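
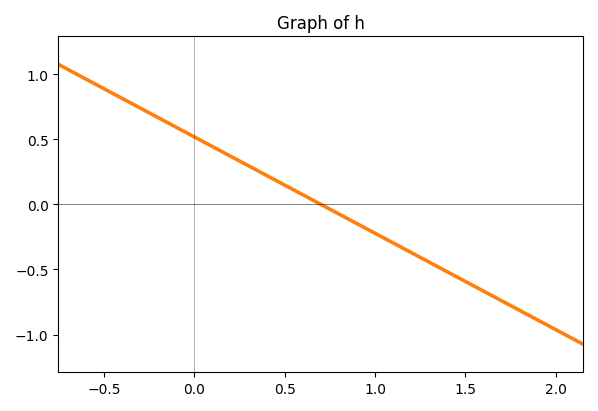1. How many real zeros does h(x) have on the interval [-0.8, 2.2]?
1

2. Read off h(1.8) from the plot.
-0.814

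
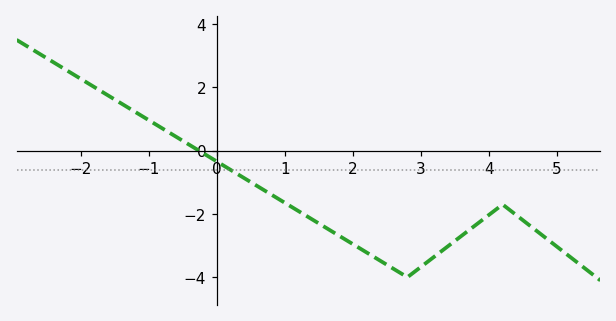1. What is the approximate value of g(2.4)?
-3.48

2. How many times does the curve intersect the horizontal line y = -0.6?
1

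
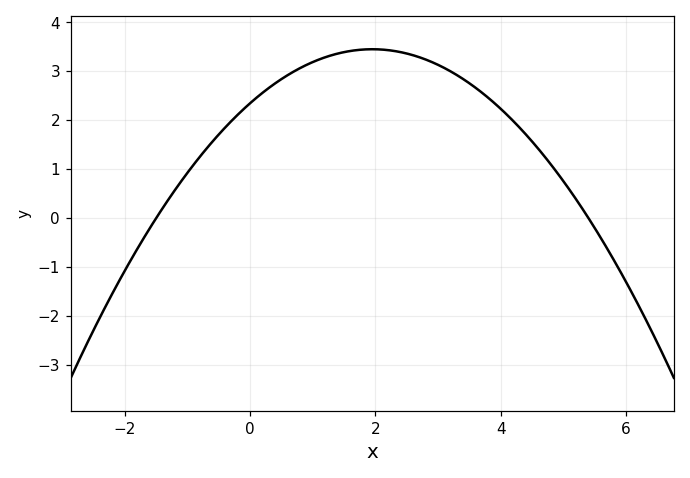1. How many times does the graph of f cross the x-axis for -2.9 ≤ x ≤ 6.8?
2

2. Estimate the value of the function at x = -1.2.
0.6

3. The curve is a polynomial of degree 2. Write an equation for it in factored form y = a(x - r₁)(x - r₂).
y = -0.29(x + 1.5)(x - 5.4)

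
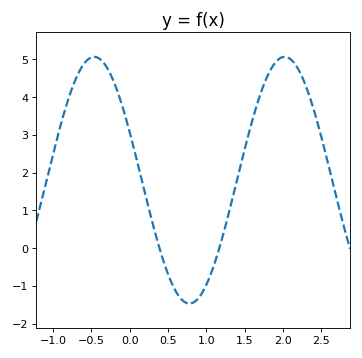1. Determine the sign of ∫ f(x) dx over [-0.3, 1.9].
positive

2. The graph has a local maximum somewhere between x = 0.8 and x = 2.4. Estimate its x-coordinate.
2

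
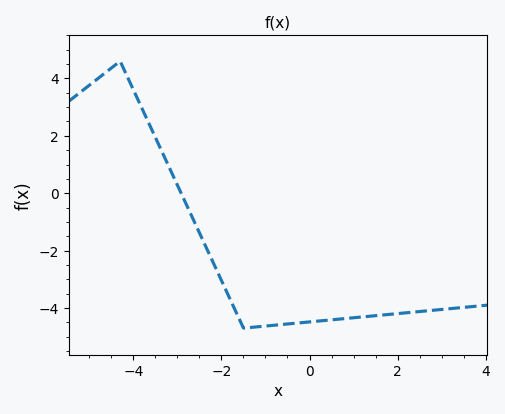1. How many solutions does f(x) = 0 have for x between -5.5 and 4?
1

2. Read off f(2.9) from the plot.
-4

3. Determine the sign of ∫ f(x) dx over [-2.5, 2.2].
negative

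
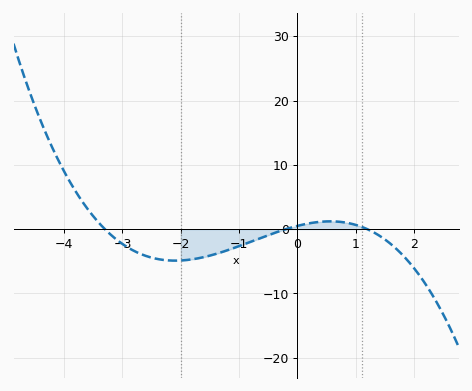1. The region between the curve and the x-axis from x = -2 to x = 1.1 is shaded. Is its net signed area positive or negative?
negative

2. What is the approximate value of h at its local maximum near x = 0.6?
1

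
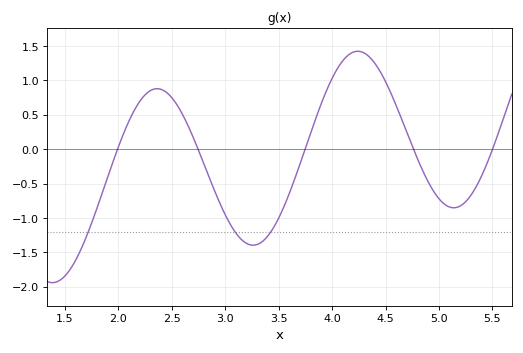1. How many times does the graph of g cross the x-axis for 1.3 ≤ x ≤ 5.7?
5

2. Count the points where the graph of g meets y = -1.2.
3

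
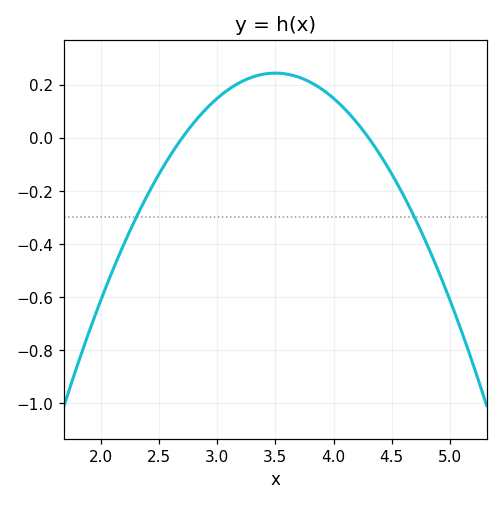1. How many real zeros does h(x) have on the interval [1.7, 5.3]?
2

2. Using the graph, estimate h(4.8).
-0.4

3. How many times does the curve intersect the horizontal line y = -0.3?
2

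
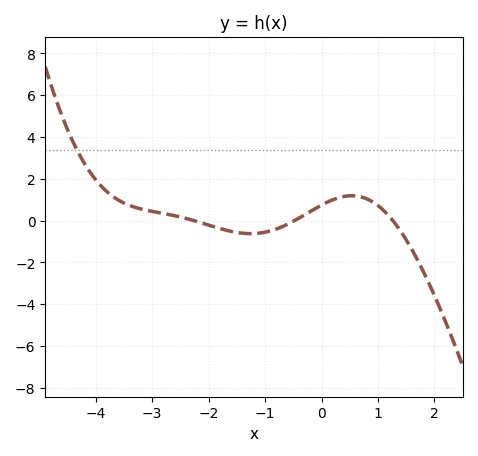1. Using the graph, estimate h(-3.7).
1.16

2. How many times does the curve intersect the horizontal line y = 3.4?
1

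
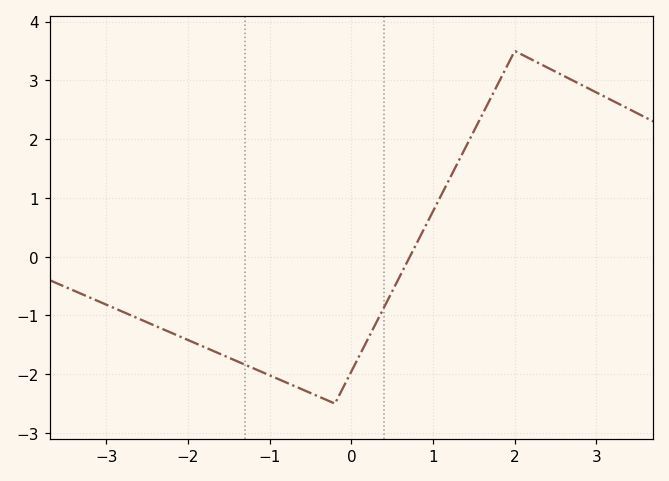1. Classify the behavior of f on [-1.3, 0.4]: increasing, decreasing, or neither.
neither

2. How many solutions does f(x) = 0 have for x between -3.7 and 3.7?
1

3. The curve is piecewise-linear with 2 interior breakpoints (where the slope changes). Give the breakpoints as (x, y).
(-0.2, -2.5); (2, 3.5)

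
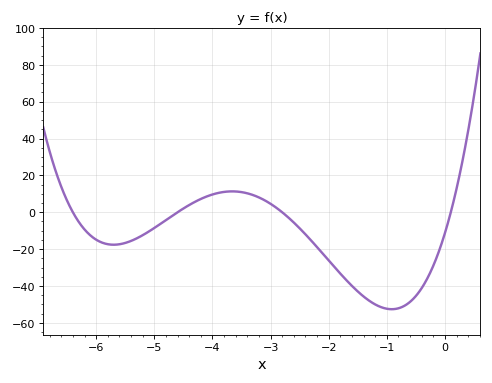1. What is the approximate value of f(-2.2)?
-18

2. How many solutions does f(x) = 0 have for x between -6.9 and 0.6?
4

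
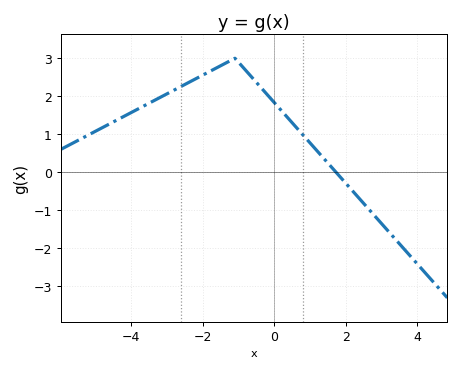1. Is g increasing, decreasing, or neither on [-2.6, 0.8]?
neither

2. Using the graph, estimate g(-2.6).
2.26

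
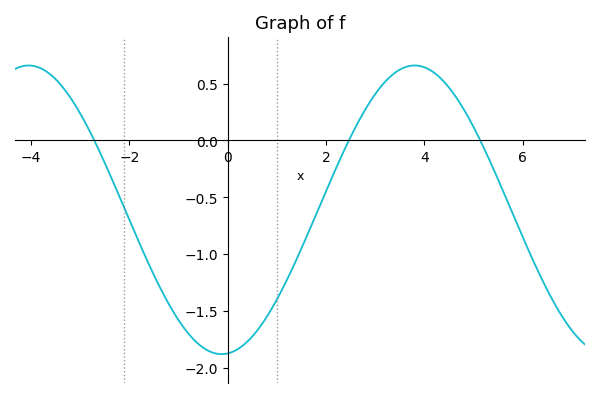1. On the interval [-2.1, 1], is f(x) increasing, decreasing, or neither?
neither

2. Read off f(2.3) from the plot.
-0.153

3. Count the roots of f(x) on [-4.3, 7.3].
3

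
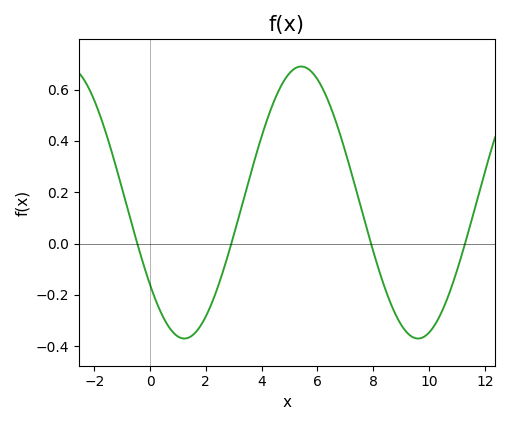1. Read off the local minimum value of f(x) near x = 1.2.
-0.37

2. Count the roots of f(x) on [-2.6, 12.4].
4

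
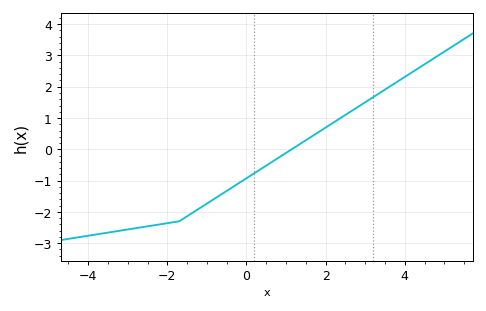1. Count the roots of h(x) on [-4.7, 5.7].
1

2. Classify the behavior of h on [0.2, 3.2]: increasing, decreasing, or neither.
increasing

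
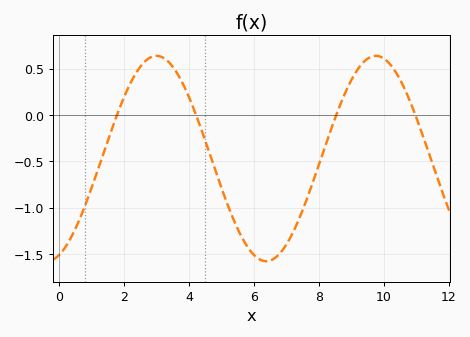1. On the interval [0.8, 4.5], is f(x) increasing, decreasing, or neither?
neither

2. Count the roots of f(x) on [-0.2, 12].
4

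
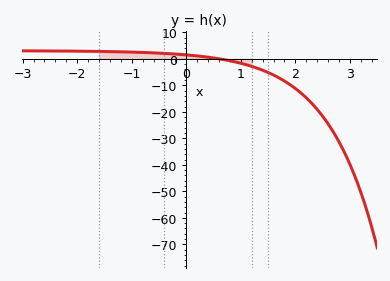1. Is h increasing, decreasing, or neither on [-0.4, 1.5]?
decreasing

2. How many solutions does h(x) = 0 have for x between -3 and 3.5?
1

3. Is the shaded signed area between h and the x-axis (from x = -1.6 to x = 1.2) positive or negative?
positive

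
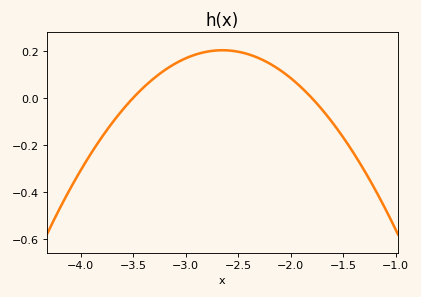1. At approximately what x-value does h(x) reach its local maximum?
-2.65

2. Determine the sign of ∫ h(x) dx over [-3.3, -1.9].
positive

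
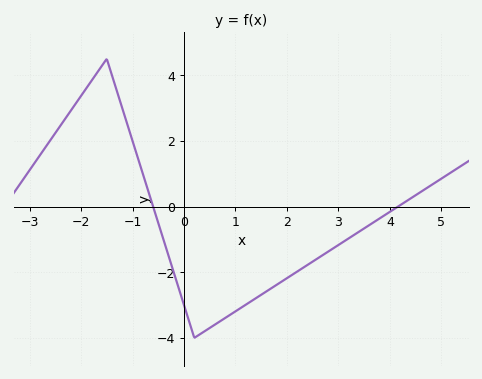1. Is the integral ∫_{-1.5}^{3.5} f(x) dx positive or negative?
negative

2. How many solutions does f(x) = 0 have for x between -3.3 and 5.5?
2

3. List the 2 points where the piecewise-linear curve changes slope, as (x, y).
(-1.5, 4.5); (0.2, -4)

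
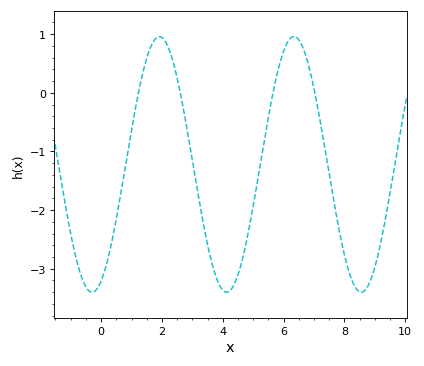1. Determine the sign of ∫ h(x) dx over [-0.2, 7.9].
negative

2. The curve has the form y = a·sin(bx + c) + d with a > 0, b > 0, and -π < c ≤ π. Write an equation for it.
y = 2.18sin(1.4x - 1.1) - 1.22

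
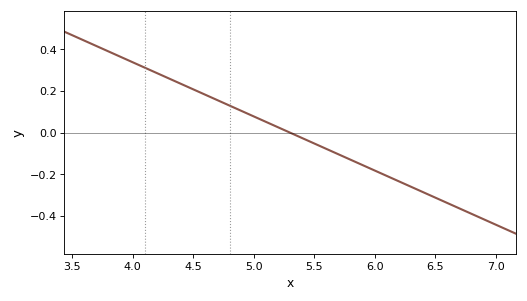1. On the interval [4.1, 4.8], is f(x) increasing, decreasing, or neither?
decreasing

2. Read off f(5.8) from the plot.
-0.13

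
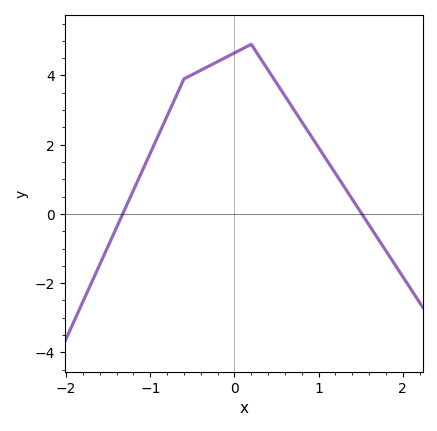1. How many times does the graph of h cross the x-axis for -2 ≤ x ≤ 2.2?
2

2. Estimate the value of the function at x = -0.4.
4.15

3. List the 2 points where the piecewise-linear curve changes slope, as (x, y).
(-0.6, 3.9); (0.2, 4.9)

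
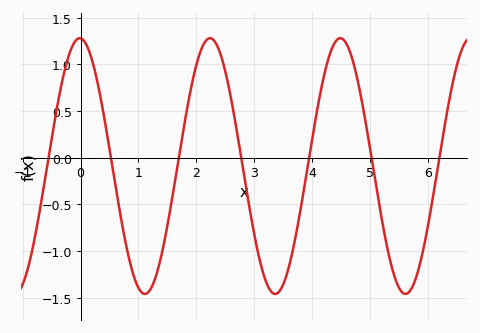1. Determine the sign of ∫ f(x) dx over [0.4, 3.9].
negative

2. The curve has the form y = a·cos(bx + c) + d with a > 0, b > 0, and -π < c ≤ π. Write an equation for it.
y = 1.37cos(2.8x + 0.04) - 0.09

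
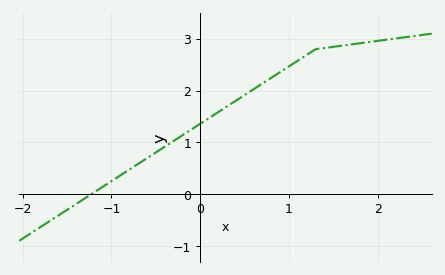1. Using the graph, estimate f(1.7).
2.9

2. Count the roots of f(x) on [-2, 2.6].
1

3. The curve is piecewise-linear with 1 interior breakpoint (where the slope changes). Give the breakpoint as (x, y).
(1.3, 2.8)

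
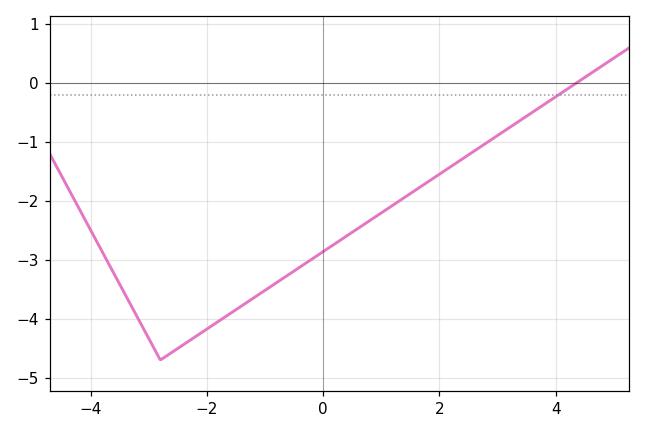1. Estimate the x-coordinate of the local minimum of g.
-2.8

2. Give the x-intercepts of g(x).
4.4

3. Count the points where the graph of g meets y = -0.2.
1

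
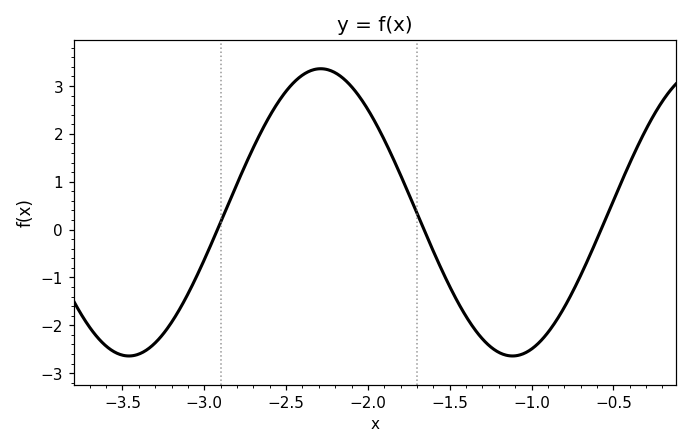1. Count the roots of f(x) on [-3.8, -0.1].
3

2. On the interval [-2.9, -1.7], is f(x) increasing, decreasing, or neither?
neither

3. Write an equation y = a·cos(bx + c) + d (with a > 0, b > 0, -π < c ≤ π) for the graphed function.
y = 3cos(2.7x - 0.15) + 0.36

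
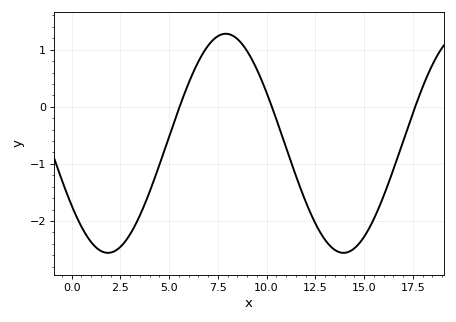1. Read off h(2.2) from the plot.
-2.53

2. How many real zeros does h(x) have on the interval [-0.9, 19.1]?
3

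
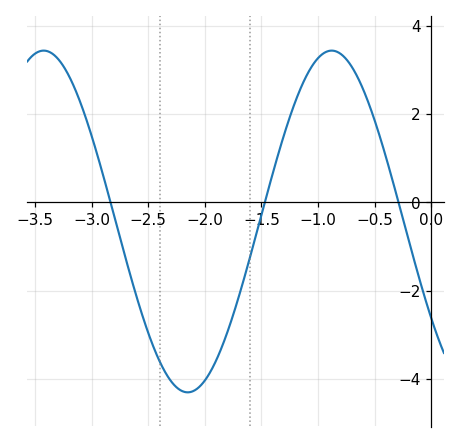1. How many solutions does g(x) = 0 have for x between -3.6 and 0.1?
3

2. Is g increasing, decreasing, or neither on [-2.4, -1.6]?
neither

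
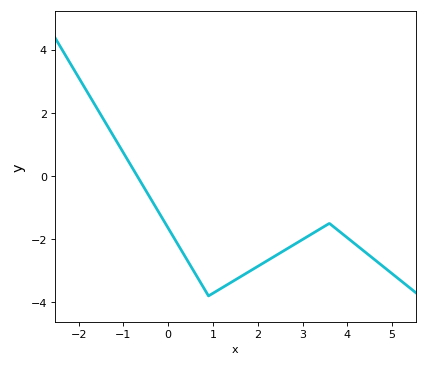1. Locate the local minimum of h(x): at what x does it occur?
0.902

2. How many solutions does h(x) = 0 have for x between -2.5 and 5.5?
1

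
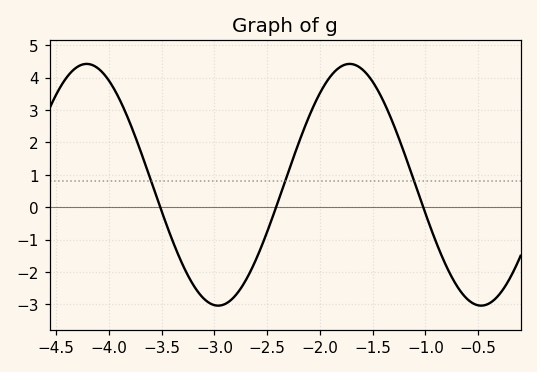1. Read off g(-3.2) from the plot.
-2.41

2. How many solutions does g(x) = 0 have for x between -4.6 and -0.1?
3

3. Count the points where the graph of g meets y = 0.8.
3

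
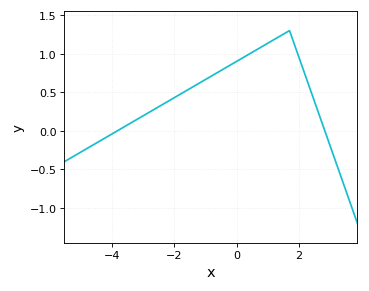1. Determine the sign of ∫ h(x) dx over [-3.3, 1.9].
positive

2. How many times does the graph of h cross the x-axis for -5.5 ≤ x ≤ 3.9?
2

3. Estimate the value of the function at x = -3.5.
0.077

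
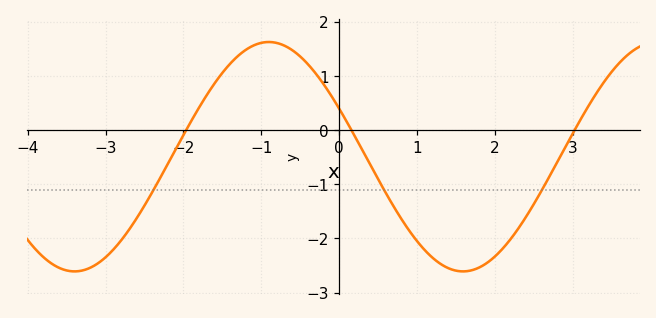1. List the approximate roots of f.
-2, 0.2, 3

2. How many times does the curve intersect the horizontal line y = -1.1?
3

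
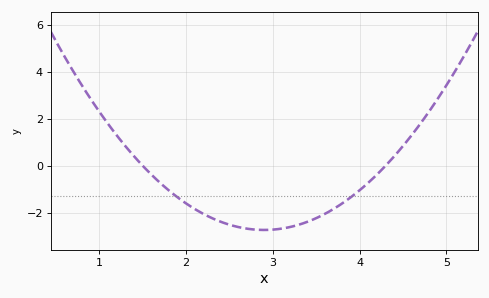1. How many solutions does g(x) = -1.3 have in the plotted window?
2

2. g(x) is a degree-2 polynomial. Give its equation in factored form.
y = 1.4(x - 1.5)(x - 4.3)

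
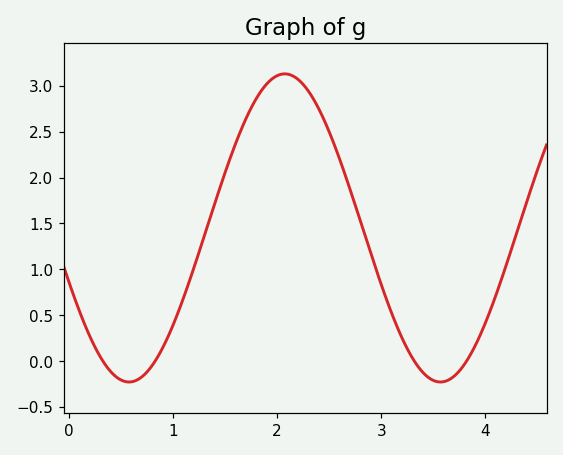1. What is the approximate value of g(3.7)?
-0.15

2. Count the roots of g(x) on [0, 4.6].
4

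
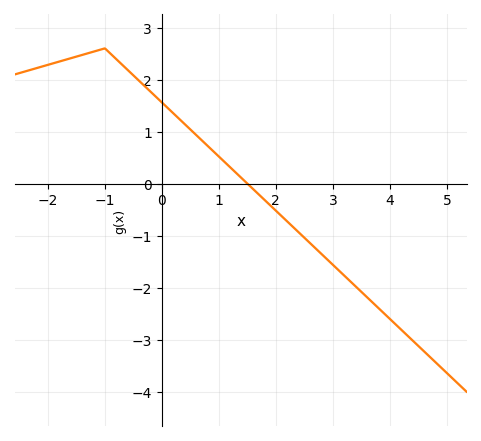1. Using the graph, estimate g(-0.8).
2.39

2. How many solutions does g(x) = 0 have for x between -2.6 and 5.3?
1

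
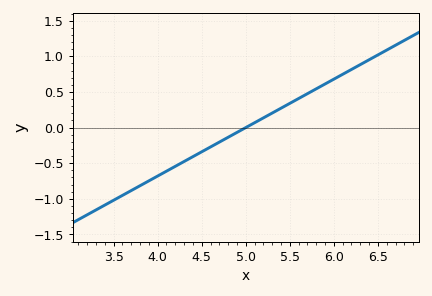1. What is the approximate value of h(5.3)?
0.204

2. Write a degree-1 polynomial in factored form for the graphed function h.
y = 0.68(x - 5)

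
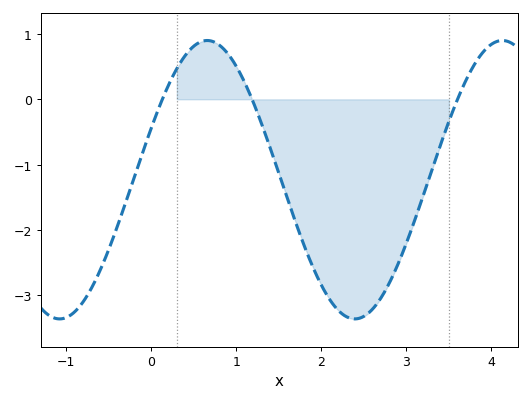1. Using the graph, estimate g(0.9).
0.698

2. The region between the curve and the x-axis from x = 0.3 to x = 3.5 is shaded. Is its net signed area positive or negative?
negative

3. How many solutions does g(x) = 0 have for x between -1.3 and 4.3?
3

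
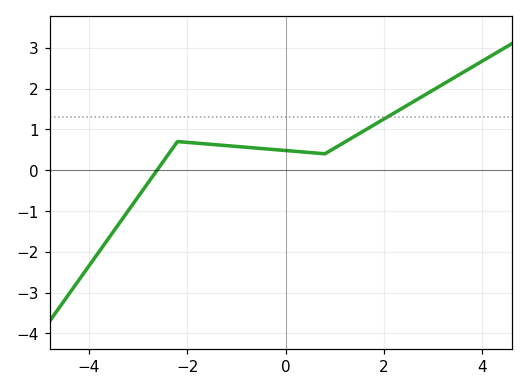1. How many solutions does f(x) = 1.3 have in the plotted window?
1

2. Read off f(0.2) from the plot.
0.5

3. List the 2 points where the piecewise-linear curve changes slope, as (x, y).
(-2.2, 0.7); (0.8, 0.4)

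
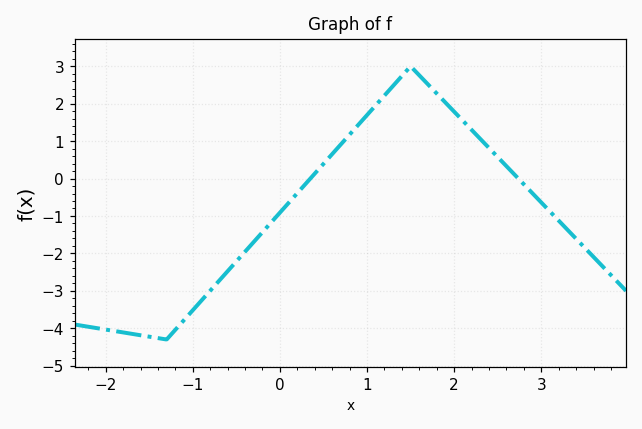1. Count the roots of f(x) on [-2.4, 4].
2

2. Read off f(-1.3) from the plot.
-4.3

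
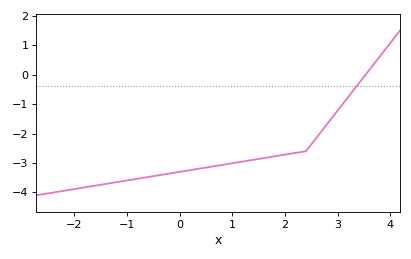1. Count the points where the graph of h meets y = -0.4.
1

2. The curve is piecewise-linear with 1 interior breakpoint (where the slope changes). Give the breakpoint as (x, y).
(2.4, -2.6)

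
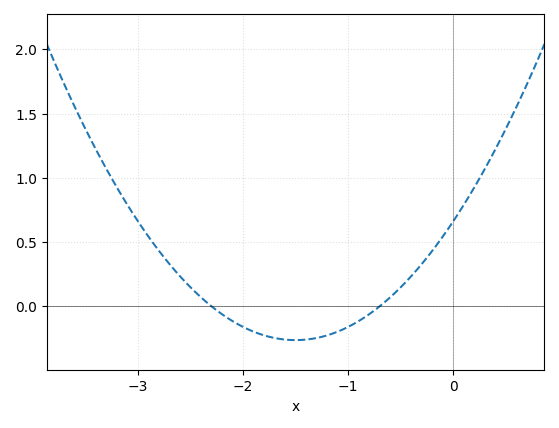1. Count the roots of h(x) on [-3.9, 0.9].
2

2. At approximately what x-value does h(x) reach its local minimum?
-1.5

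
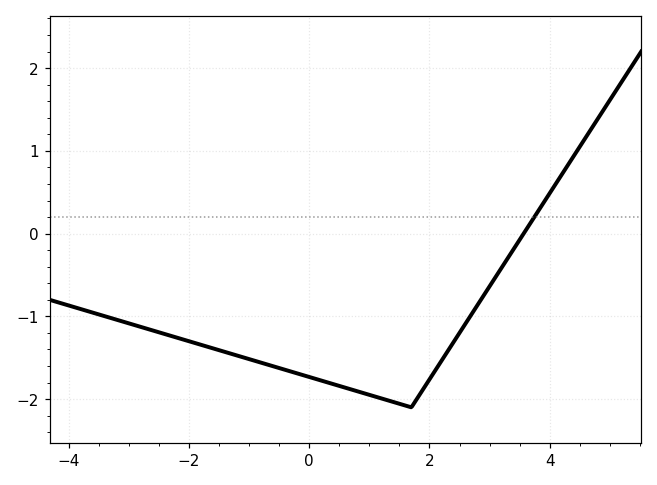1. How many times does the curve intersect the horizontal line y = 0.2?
1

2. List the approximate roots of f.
3.57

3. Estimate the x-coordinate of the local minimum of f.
1.7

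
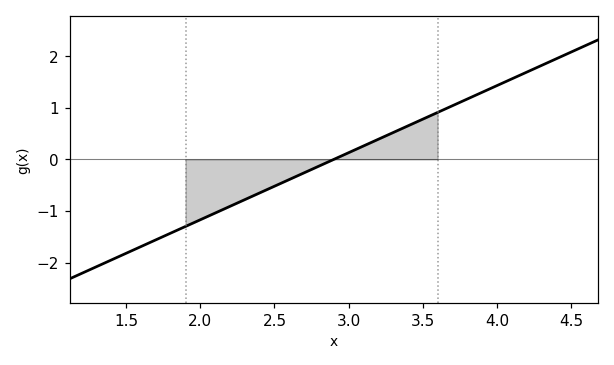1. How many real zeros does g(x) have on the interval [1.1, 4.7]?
1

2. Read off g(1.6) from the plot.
-1.7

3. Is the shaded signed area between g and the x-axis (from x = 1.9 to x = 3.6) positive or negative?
negative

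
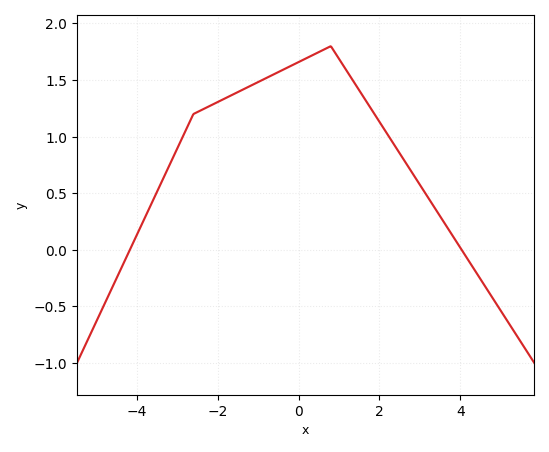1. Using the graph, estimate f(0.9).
1.75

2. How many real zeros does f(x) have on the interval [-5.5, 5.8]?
2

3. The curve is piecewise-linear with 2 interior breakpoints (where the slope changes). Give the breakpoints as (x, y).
(-2.6, 1.2); (0.8, 1.8)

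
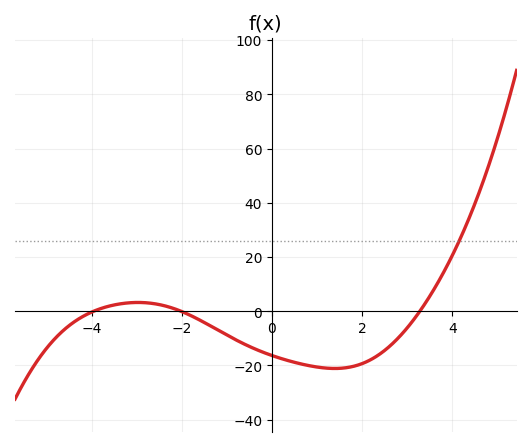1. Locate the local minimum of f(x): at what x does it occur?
1.39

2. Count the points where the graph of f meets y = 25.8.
1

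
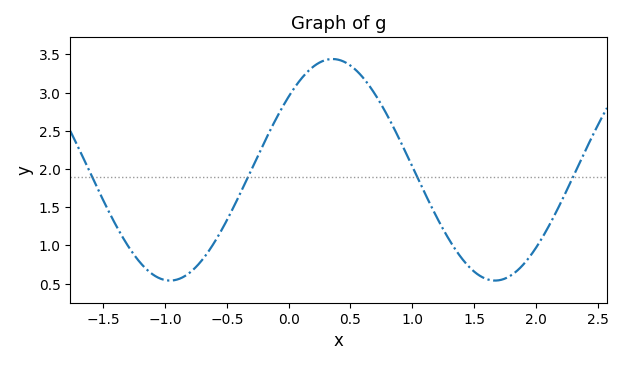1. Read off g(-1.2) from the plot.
0.774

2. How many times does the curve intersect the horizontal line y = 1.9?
4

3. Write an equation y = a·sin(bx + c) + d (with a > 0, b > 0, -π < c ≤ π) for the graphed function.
y = 1.45sin(2.39x + 0.722) + 1.99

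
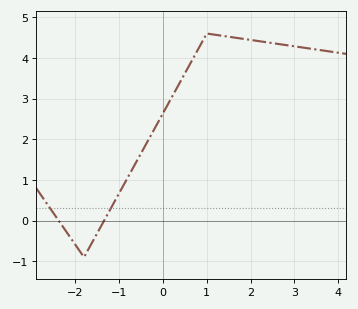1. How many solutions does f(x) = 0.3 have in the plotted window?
2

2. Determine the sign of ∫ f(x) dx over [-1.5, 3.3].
positive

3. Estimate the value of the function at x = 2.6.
4.3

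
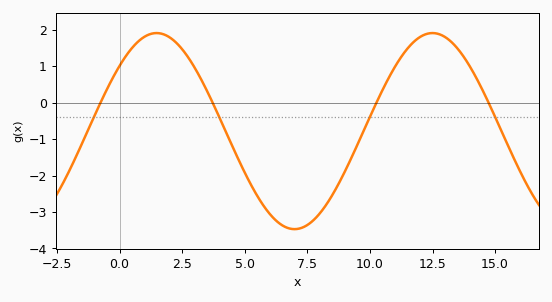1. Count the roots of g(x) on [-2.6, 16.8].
4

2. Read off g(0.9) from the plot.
1.77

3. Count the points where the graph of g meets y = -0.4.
4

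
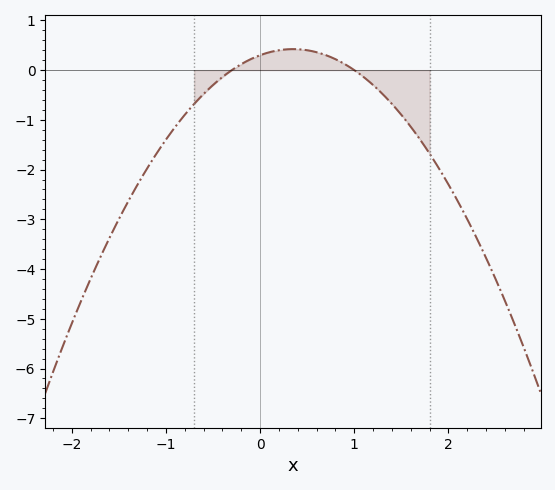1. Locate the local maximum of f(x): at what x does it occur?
0.35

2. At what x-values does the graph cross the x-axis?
-0.3, 1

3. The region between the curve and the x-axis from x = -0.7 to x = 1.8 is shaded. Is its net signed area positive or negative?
negative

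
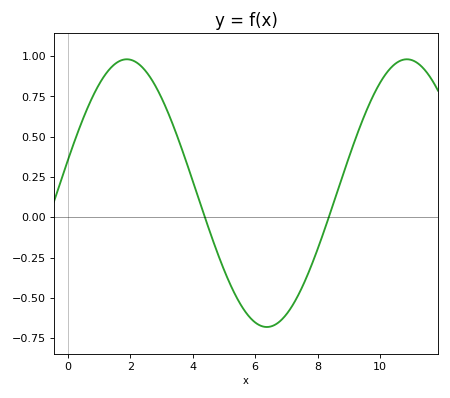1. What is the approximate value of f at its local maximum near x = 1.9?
0.98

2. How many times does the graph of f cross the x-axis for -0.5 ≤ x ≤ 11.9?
2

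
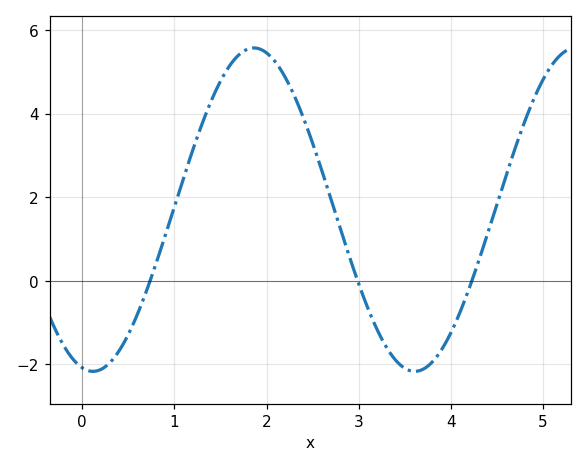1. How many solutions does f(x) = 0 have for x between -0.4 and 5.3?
3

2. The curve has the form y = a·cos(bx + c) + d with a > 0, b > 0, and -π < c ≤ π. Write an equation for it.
y = 3.87cos(1.8x + 2.9) + 1.7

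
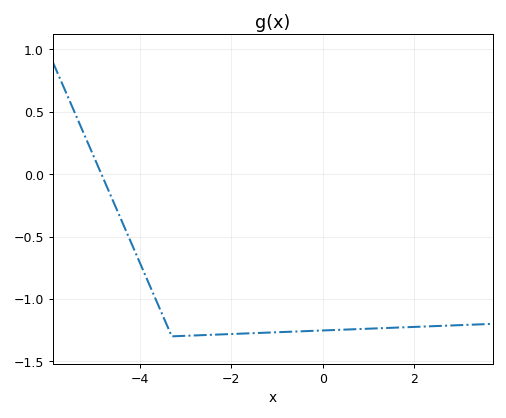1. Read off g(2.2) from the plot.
-1.2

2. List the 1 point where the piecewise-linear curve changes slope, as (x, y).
(-3.3, -1.3)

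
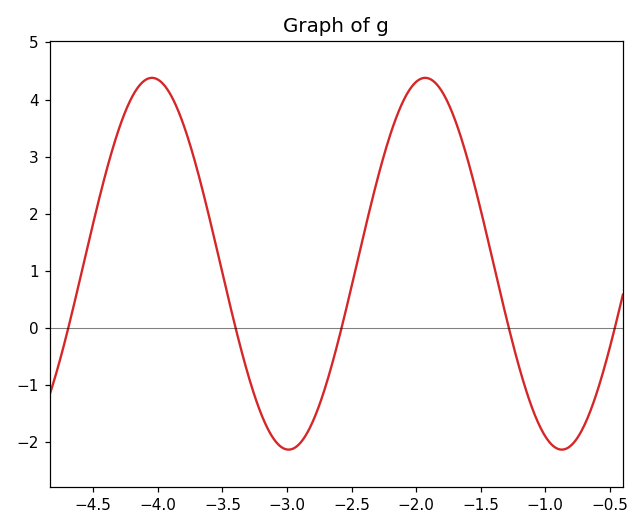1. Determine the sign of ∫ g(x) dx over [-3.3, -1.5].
positive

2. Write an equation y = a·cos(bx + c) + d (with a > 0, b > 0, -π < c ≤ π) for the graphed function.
y = 3.26cos(2.97x - 0.552) + 1.12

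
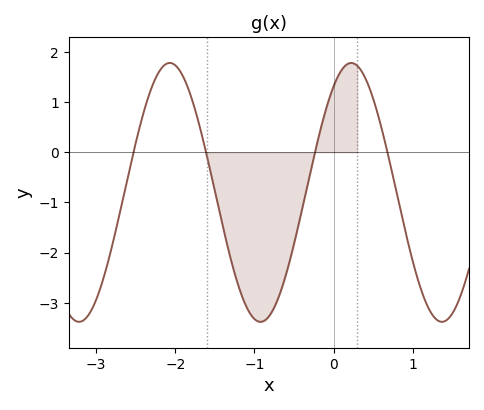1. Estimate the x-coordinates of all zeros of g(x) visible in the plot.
-2.5, -1.6, -0.2, 0.7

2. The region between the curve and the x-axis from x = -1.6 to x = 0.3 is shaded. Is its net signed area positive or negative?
negative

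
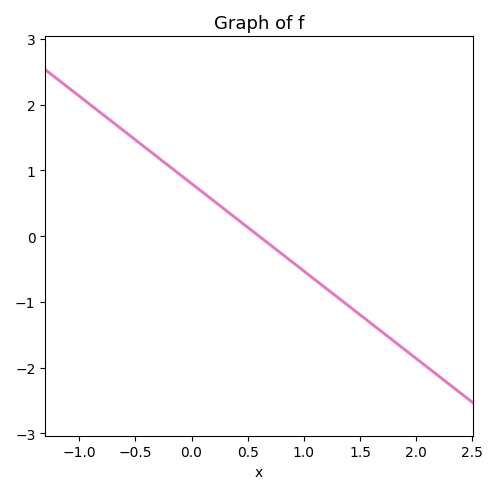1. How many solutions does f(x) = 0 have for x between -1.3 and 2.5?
1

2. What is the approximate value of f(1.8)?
-1.6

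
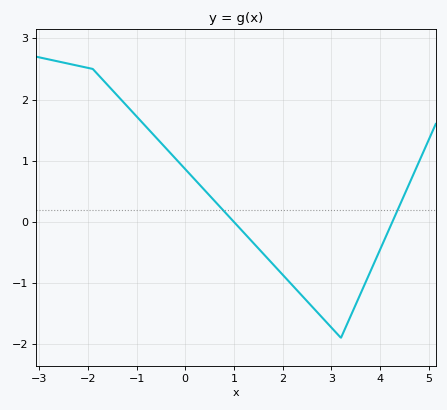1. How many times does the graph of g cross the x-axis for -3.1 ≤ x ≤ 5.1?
2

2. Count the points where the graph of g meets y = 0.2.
2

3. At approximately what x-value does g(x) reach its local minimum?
3.2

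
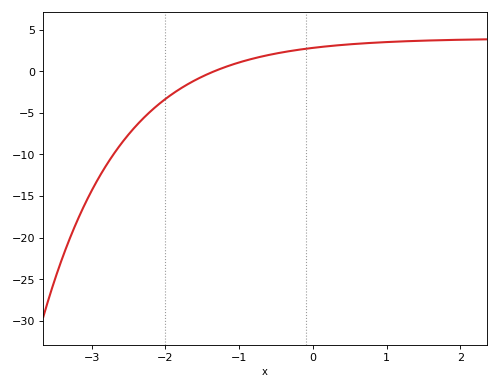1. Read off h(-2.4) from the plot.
-6.57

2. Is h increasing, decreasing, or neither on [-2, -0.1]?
increasing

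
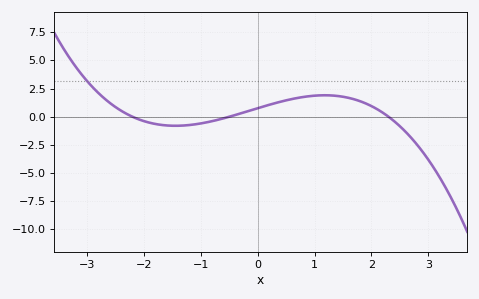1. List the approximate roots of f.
-2.2, -0.5, 2.3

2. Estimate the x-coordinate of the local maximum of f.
1.18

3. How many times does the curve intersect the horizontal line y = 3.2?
1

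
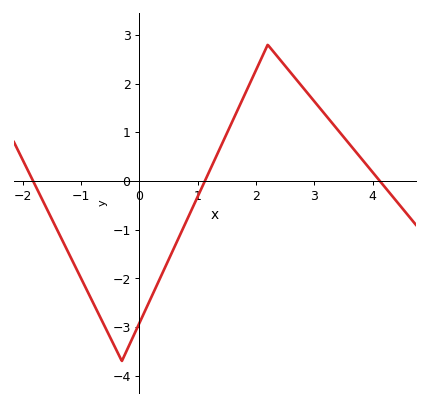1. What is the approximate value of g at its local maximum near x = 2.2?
2.8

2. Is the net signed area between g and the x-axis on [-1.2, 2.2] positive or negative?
negative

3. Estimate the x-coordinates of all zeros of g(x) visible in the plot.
-1.82, 1.12, 4.12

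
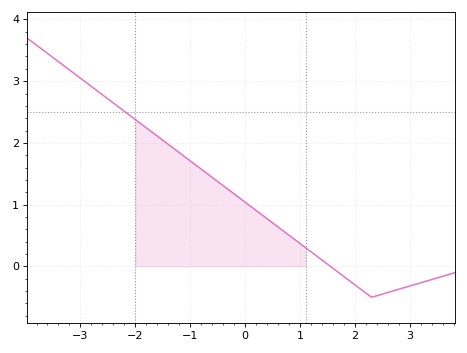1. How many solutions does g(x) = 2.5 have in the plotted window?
1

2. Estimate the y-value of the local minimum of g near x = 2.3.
-0.5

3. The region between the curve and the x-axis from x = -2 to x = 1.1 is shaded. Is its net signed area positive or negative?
positive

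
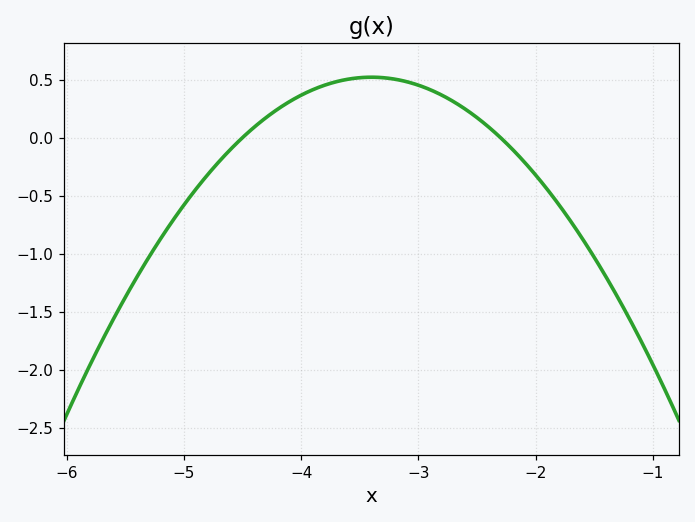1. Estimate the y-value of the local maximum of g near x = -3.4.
0.52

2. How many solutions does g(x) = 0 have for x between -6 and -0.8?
2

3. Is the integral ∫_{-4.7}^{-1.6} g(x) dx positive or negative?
positive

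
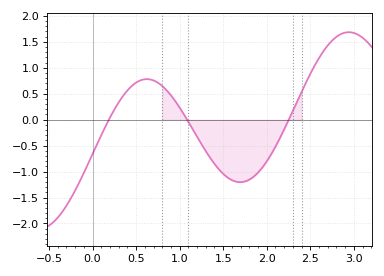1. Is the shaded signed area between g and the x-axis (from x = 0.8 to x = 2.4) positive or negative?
negative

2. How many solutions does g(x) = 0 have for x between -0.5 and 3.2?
3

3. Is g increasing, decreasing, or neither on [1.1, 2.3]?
neither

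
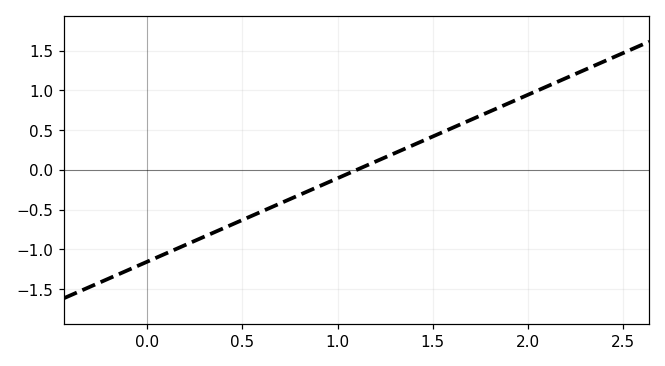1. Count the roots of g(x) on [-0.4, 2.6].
1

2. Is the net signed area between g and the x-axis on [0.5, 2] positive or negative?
positive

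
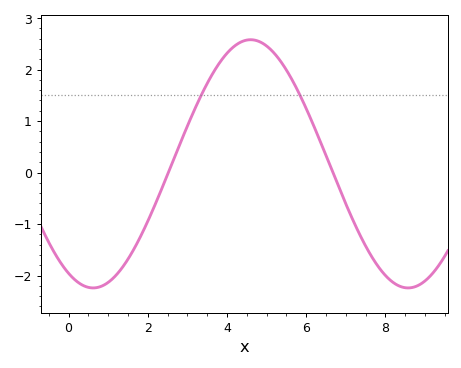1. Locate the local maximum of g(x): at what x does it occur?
4.6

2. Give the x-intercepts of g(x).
2.52, 6.68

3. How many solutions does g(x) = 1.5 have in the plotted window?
2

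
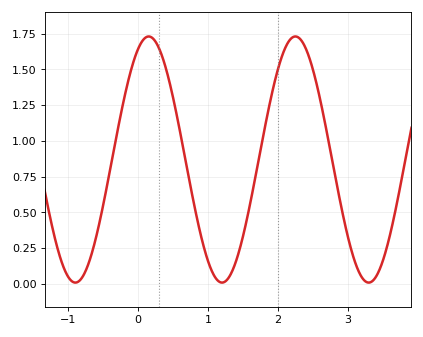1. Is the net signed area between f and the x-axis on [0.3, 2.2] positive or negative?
positive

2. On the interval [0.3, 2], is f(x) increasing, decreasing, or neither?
neither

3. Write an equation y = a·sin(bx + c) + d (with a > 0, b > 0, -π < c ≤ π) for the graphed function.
y = 0.86sin(3x + 1.1) + 0.87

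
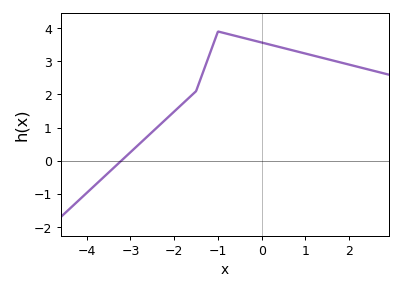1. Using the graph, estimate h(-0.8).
3.8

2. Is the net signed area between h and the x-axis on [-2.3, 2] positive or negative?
positive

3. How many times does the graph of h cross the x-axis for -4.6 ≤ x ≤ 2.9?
1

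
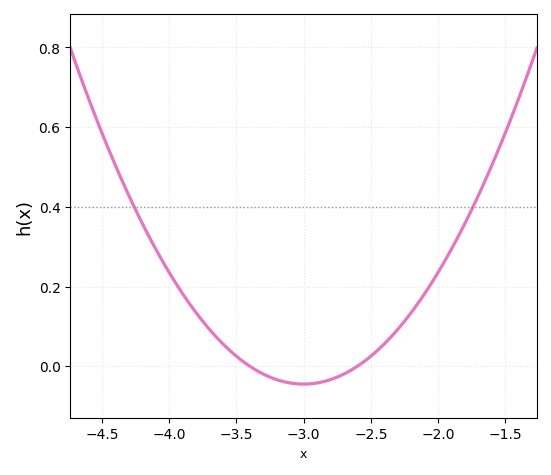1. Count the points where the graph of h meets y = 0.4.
2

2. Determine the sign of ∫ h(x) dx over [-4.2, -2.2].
positive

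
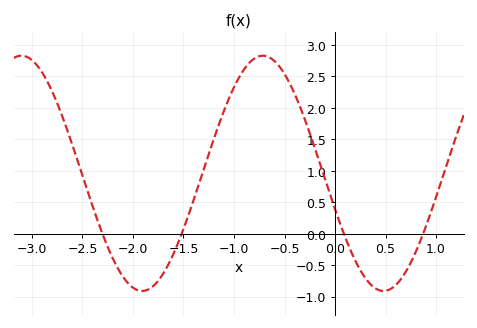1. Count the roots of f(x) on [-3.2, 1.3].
4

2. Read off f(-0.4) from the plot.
2.2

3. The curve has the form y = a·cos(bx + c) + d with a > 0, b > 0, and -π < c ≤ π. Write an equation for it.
y = 1.87cos(2.6x + 1.9) + 0.96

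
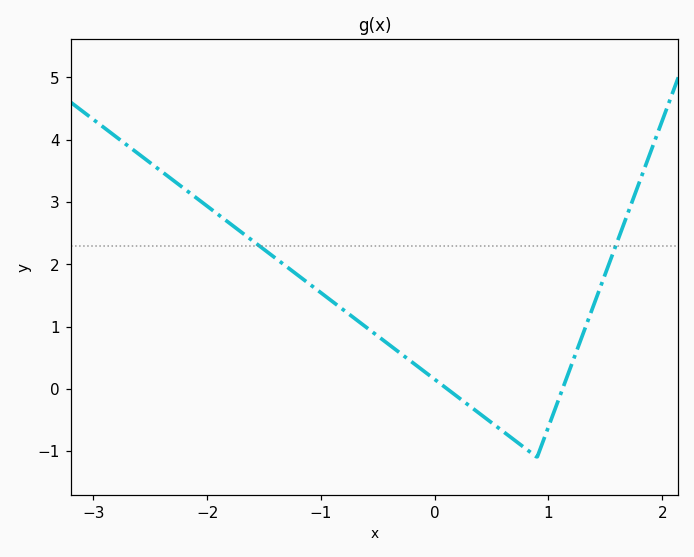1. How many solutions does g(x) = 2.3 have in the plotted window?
2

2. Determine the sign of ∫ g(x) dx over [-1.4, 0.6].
positive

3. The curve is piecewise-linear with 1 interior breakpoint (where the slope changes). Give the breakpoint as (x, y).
(0.9, -1.1)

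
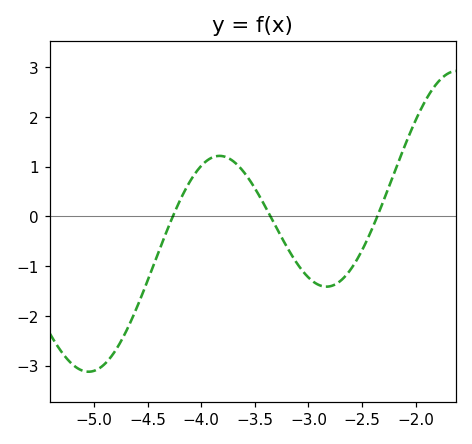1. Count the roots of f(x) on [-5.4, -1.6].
3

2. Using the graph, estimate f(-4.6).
-1.83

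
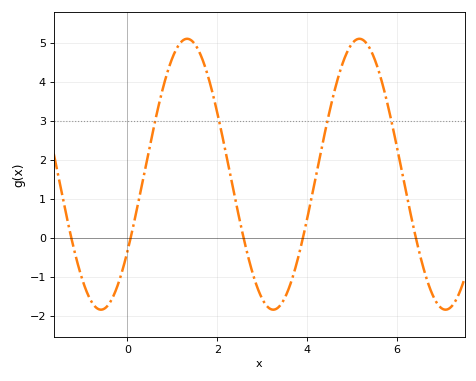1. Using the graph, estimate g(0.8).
3.87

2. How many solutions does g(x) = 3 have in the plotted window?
4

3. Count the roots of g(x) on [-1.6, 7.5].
5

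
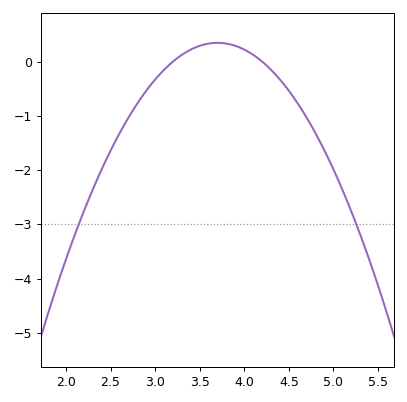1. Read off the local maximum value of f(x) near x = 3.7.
0.345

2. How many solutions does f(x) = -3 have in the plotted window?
2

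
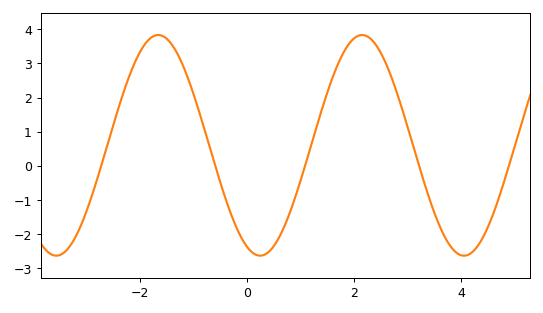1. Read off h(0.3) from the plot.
-2.6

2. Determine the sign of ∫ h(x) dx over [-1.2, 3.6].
positive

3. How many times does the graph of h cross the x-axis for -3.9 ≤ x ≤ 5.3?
5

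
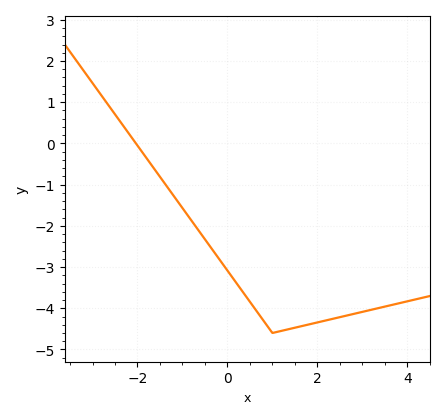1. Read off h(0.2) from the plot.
-3.39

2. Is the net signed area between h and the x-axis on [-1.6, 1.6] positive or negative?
negative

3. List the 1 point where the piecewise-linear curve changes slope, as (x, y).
(1, -4.6)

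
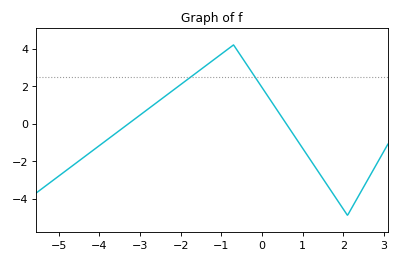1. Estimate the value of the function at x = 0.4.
0.6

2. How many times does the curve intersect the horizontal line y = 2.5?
2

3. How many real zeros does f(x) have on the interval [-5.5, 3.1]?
2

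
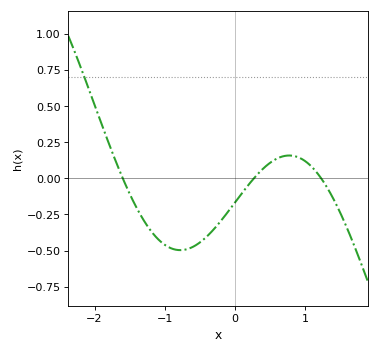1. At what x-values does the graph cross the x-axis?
-1.6, 0.275, 1.23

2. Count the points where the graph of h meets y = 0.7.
1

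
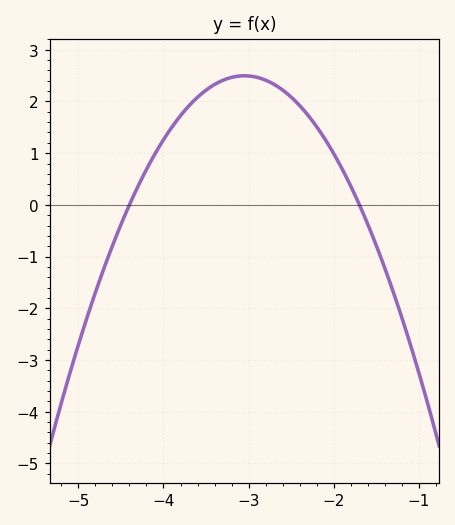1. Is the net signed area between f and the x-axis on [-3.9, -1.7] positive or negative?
positive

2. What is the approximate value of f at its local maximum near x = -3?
2.5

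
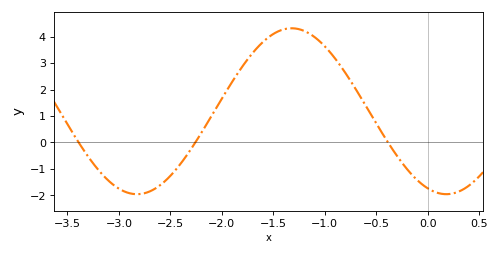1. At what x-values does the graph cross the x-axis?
-3.4, -2.3, -0.4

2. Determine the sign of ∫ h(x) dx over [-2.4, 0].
positive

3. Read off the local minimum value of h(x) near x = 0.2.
-2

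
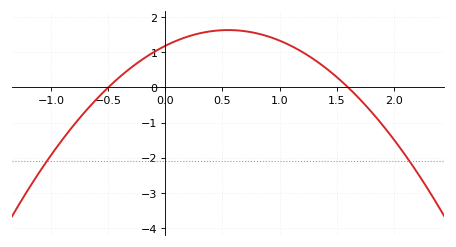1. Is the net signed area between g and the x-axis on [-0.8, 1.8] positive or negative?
positive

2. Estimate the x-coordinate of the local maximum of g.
0.6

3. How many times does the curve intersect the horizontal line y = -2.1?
2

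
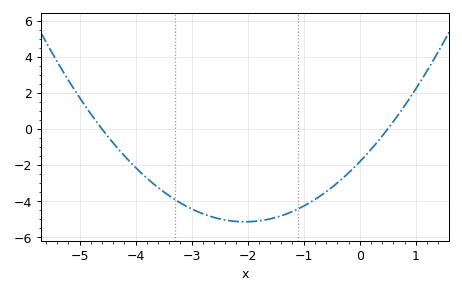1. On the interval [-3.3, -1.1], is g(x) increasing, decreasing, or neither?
neither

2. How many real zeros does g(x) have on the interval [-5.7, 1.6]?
2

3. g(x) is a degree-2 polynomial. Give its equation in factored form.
y = 0.79(x + 4.6)(x - 0.5)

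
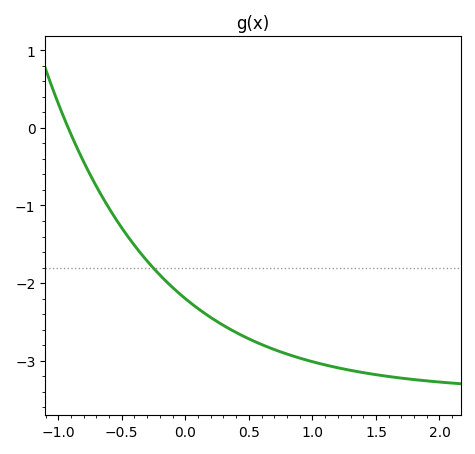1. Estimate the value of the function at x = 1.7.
-3.2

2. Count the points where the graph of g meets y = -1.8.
1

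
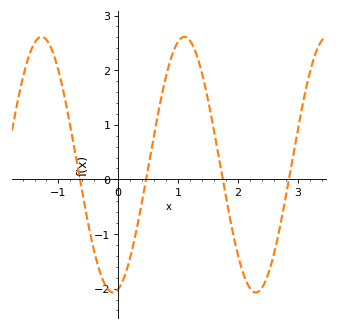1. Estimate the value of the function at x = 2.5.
-1.76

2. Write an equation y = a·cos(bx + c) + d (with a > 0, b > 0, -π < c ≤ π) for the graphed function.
y = 2.34cos(2.63x - 2.91) + 0.27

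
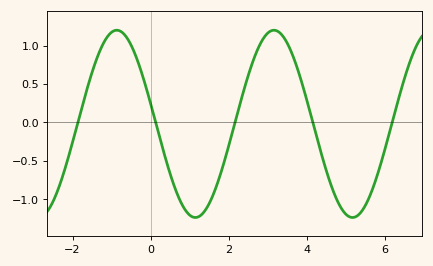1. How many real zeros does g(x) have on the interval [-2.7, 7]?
5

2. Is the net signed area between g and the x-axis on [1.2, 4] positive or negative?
positive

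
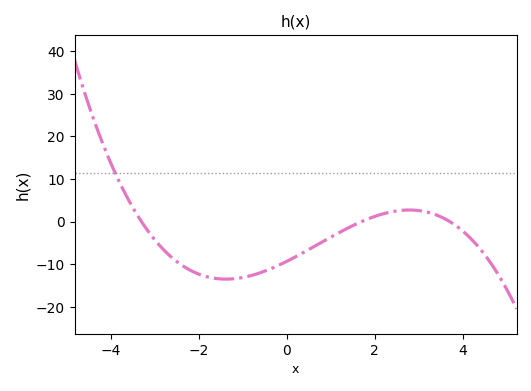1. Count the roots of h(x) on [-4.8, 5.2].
3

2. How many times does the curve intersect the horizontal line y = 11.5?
1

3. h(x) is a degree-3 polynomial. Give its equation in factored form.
y = -0.45(x + 3.3)(x - 1.7)(x - 3.7)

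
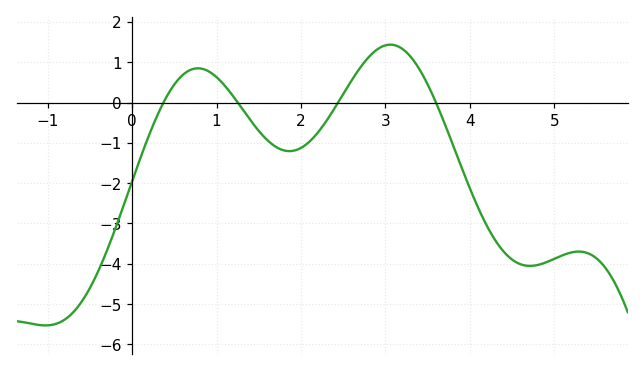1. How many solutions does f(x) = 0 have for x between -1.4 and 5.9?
4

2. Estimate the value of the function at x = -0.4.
-4.2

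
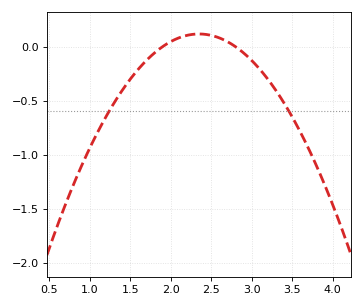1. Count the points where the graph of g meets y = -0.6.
2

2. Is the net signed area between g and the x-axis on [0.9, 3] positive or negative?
negative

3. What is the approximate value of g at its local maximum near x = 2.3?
0.117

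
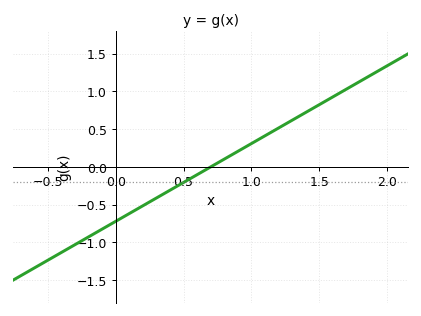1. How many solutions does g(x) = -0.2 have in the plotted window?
1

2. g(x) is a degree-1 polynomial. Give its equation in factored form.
y = 1.03(x - 0.7)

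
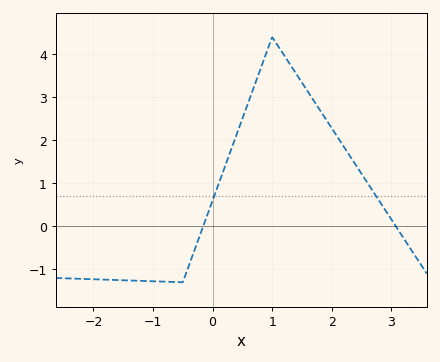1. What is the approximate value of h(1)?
4.4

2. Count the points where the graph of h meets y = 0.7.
2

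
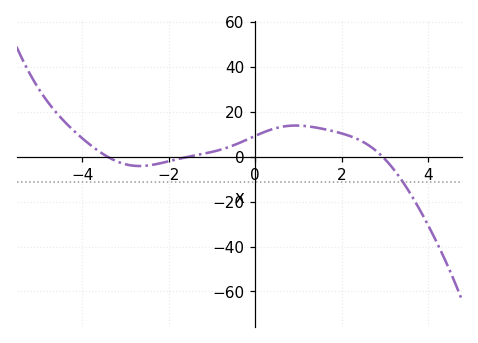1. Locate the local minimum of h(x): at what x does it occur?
-2.6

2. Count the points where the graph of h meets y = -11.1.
1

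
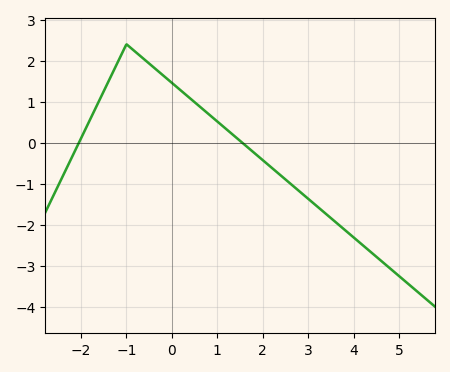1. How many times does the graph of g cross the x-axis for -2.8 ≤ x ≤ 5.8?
2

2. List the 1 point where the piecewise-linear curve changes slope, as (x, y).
(-1, 2.4)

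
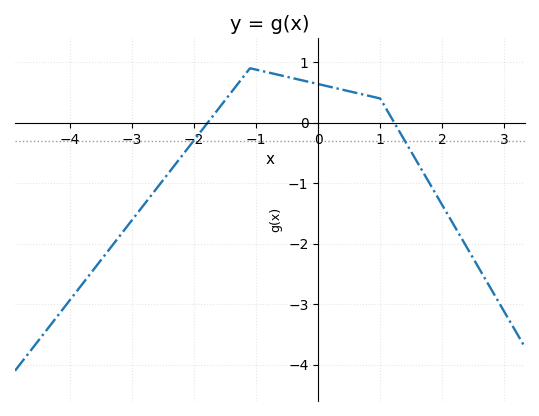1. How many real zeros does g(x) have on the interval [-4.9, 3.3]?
2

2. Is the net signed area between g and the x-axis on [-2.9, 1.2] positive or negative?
positive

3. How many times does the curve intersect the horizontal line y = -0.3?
2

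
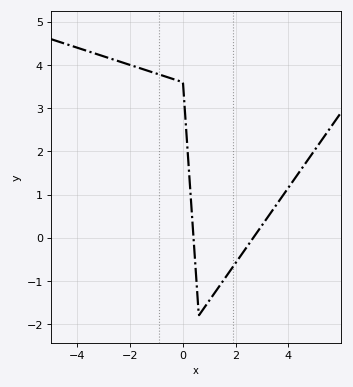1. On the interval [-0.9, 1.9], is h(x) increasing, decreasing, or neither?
neither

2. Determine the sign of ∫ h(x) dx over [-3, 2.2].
positive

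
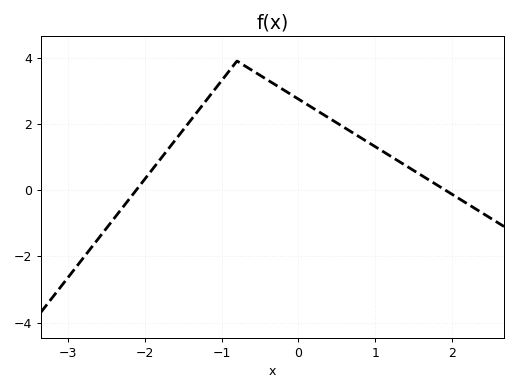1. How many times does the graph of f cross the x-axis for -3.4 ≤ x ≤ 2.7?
2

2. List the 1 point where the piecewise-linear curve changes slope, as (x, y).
(-0.8, 3.9)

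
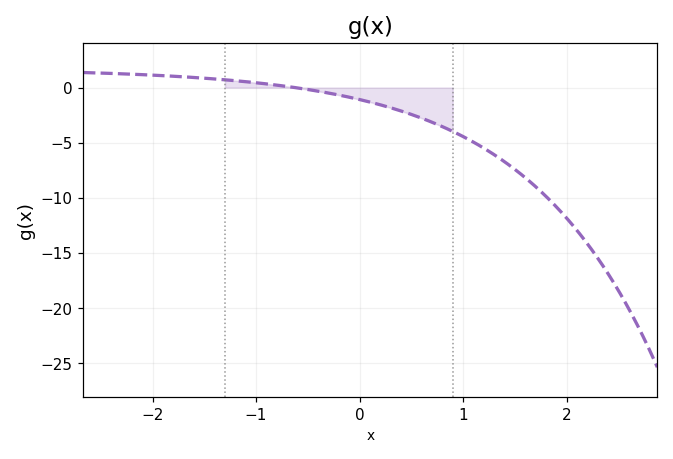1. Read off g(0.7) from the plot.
-3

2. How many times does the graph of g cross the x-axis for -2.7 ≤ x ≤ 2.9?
1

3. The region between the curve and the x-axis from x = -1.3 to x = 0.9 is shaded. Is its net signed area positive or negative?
negative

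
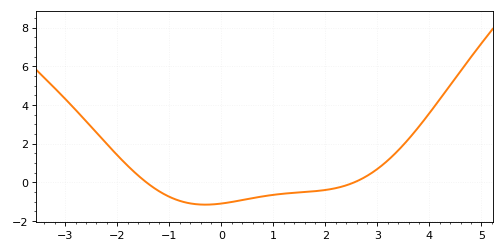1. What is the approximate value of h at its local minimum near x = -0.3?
-1.2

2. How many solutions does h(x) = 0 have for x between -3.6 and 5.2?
2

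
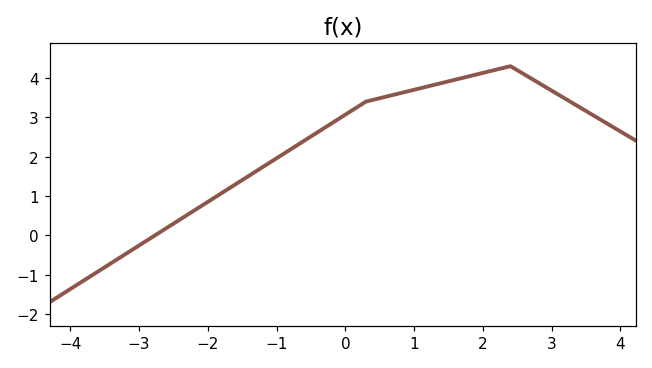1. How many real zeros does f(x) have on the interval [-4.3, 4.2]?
1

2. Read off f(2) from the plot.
4.13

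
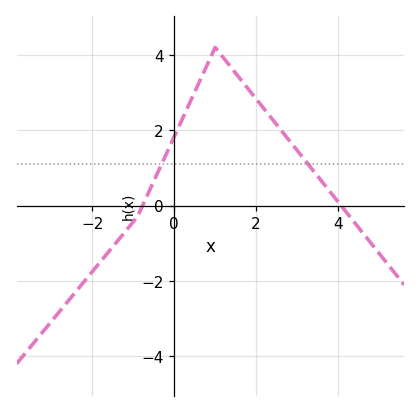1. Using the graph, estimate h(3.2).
1.2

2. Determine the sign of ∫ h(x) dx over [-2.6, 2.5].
positive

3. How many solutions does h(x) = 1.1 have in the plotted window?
2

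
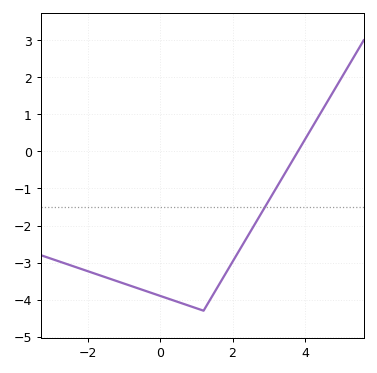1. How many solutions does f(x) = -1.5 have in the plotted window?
1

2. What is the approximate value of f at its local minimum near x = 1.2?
-4.3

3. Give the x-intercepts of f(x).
3.8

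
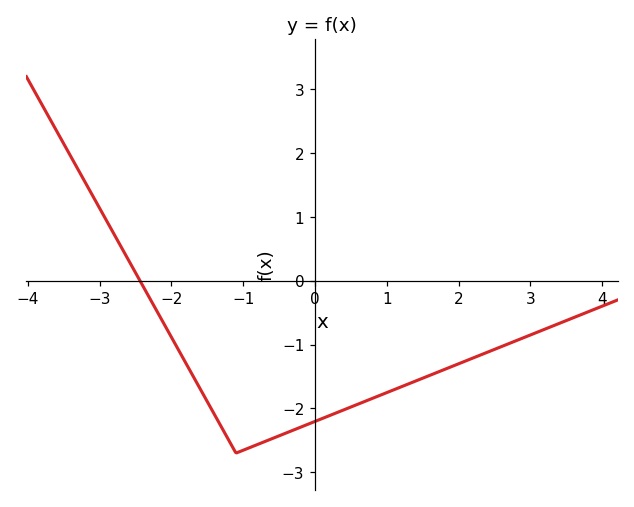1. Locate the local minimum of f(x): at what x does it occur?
-1.1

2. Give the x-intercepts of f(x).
-2.44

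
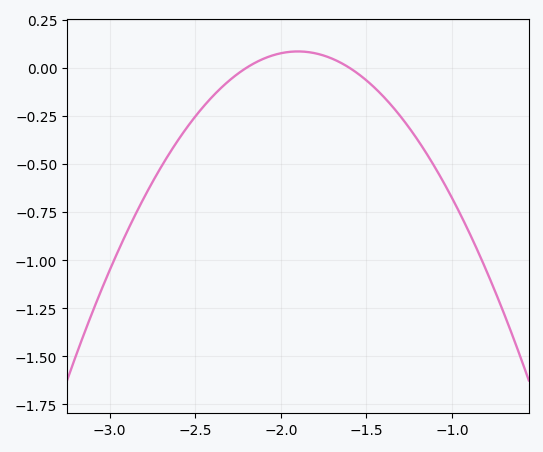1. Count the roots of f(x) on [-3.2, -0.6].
2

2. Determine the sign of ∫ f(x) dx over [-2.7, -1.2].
negative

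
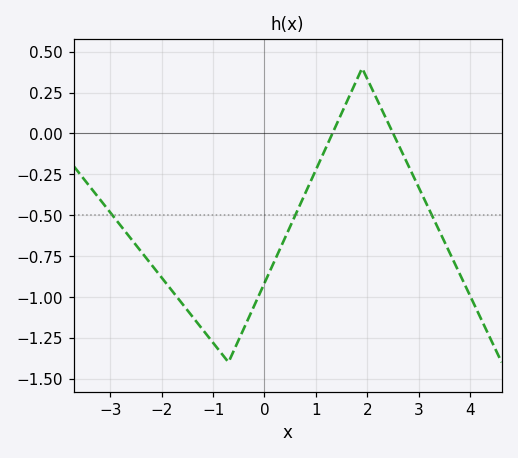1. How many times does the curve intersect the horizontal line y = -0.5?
3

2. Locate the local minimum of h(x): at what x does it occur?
-0.8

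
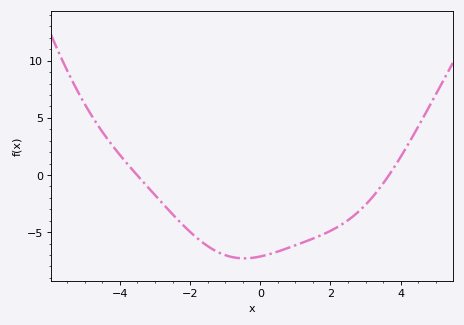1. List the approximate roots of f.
-3.6, 3.6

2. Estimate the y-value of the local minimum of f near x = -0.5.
-7.5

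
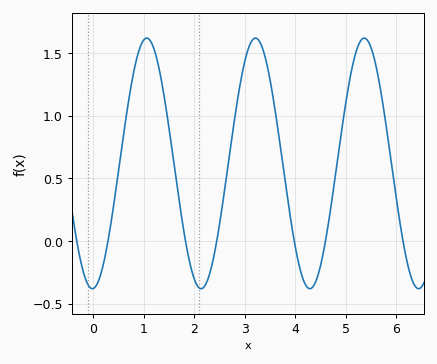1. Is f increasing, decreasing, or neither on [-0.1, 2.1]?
neither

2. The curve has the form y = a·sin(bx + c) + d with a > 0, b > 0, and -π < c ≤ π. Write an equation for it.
y = 1sin(2.92x - 1.52) + 0.62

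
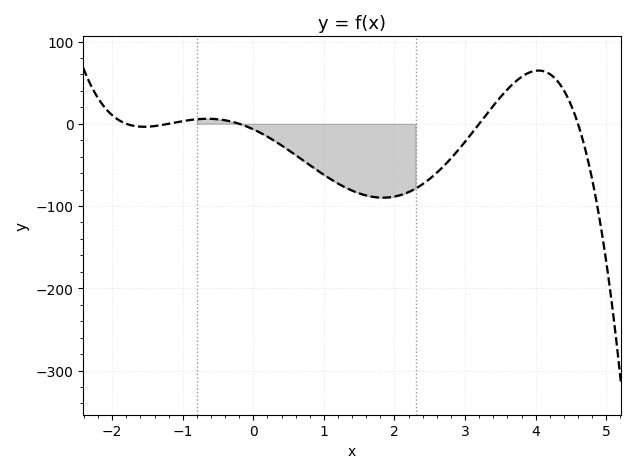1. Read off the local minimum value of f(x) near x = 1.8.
-89.8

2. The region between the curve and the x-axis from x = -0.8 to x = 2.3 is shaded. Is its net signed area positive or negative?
negative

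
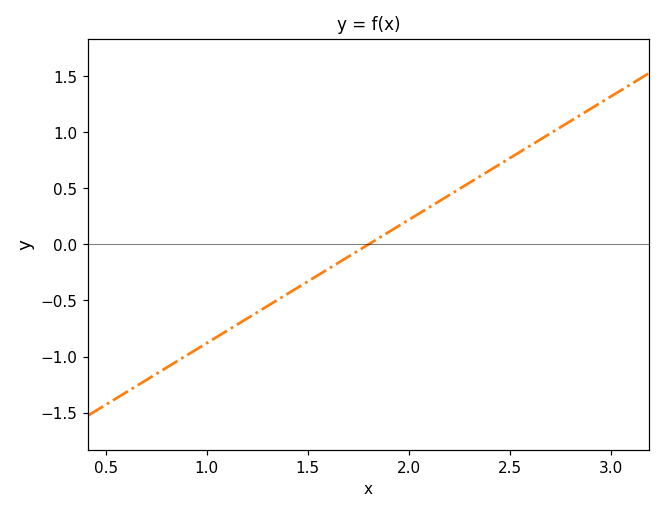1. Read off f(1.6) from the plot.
-0.22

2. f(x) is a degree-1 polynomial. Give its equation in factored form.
y = 1.1(x - 1.8)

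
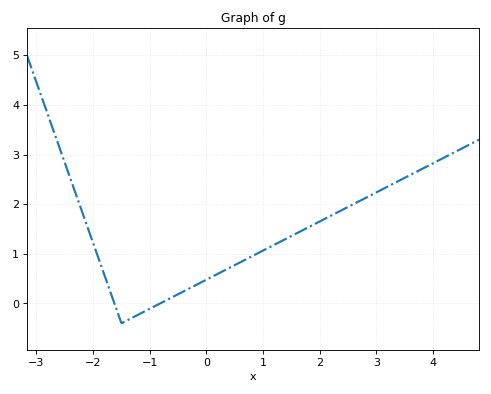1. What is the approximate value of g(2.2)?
1.77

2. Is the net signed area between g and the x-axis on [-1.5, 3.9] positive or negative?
positive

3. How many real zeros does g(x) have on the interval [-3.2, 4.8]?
2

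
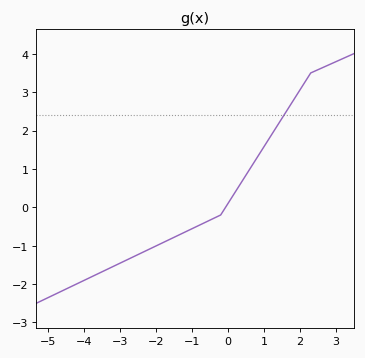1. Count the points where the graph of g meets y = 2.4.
1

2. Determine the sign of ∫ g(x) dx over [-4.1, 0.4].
negative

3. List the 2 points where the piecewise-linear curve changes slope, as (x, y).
(-0.2, -0.2); (2.3, 3.5)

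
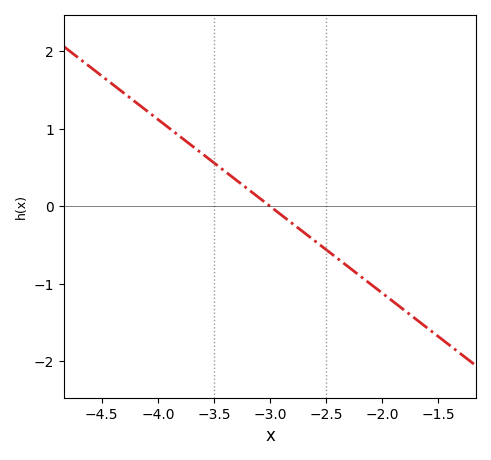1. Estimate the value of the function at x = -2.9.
-0.112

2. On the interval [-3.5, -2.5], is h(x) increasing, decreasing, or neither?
decreasing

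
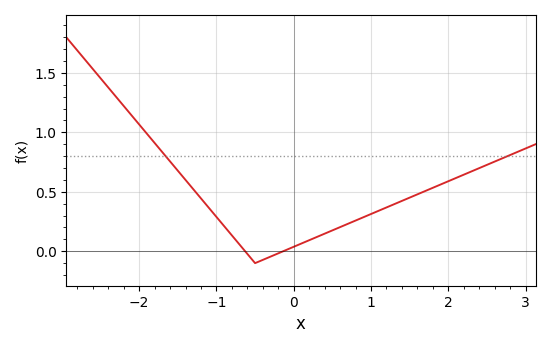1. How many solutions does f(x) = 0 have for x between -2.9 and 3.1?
2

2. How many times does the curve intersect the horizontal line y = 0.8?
2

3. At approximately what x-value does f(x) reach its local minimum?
-0.499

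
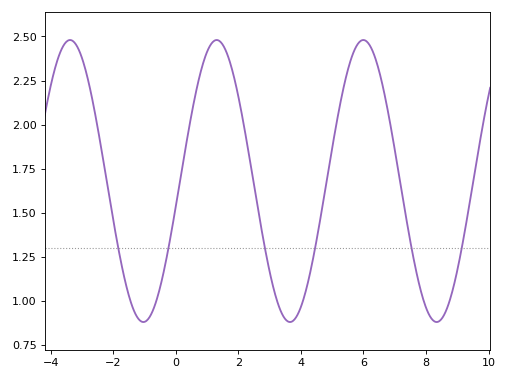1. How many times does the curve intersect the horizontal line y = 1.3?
6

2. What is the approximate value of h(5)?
1.87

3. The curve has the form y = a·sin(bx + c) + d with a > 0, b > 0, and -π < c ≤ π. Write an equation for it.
y = 0.8sin(1.34x - 0.182) + 1.68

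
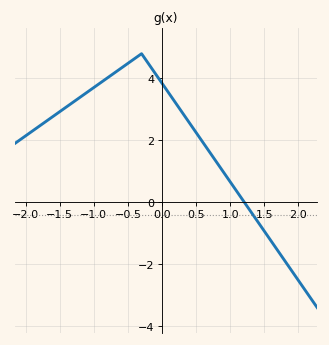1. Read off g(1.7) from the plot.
-1.57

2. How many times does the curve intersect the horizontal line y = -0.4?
1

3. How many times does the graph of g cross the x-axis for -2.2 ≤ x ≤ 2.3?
1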